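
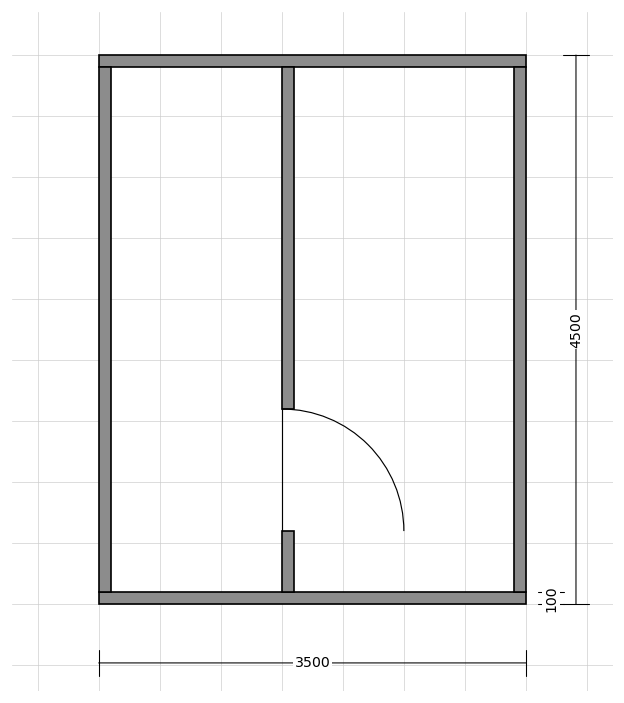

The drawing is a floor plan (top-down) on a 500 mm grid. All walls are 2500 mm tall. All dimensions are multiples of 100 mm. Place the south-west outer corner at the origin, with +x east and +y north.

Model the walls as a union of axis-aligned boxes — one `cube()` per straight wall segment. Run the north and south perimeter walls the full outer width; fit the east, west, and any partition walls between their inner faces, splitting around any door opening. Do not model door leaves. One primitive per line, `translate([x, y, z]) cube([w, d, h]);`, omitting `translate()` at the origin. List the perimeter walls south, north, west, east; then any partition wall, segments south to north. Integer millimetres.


cube([3500, 100, 2500]);
translate([0, 4400, 0]) cube([3500, 100, 2500]);
translate([0, 100, 0]) cube([100, 4300, 2500]);
translate([3400, 100, 0]) cube([100, 4300, 2500]);
translate([1500, 100, 0]) cube([100, 500, 2500]);
translate([1500, 1600, 0]) cube([100, 2800, 2500]);


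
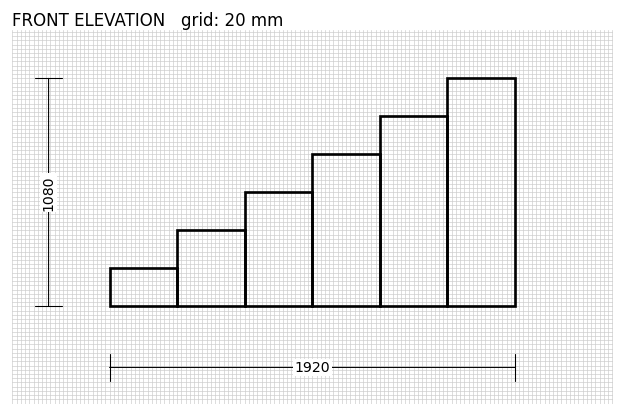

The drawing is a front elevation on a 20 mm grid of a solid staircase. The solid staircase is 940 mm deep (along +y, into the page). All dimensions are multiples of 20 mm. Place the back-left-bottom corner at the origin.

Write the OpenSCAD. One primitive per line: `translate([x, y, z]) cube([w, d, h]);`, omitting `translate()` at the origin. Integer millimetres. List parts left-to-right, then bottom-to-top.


cube([320, 940, 180]);
translate([320, 0, 0]) cube([320, 940, 360]);
translate([640, 0, 0]) cube([320, 940, 540]);
translate([960, 0, 0]) cube([320, 940, 720]);
translate([1280, 0, 0]) cube([320, 940, 900]);
translate([1600, 0, 0]) cube([320, 940, 1080]);


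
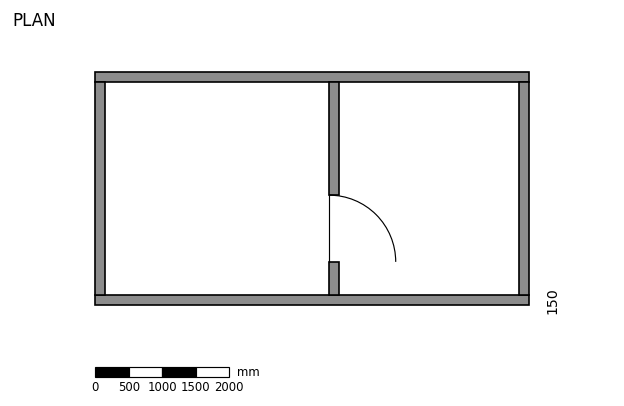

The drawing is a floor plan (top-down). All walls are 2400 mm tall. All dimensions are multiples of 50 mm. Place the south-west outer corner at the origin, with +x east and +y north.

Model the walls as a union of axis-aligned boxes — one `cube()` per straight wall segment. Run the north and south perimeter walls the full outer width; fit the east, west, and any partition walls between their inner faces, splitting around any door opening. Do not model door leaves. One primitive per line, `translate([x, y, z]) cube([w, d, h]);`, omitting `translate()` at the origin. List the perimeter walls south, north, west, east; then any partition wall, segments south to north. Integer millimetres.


cube([6500, 150, 2400]);
translate([0, 3350, 0]) cube([6500, 150, 2400]);
translate([0, 150, 0]) cube([150, 3200, 2400]);
translate([6350, 150, 0]) cube([150, 3200, 2400]);
translate([3500, 150, 0]) cube([150, 500, 2400]);
translate([3500, 1650, 0]) cube([150, 1700, 2400]);


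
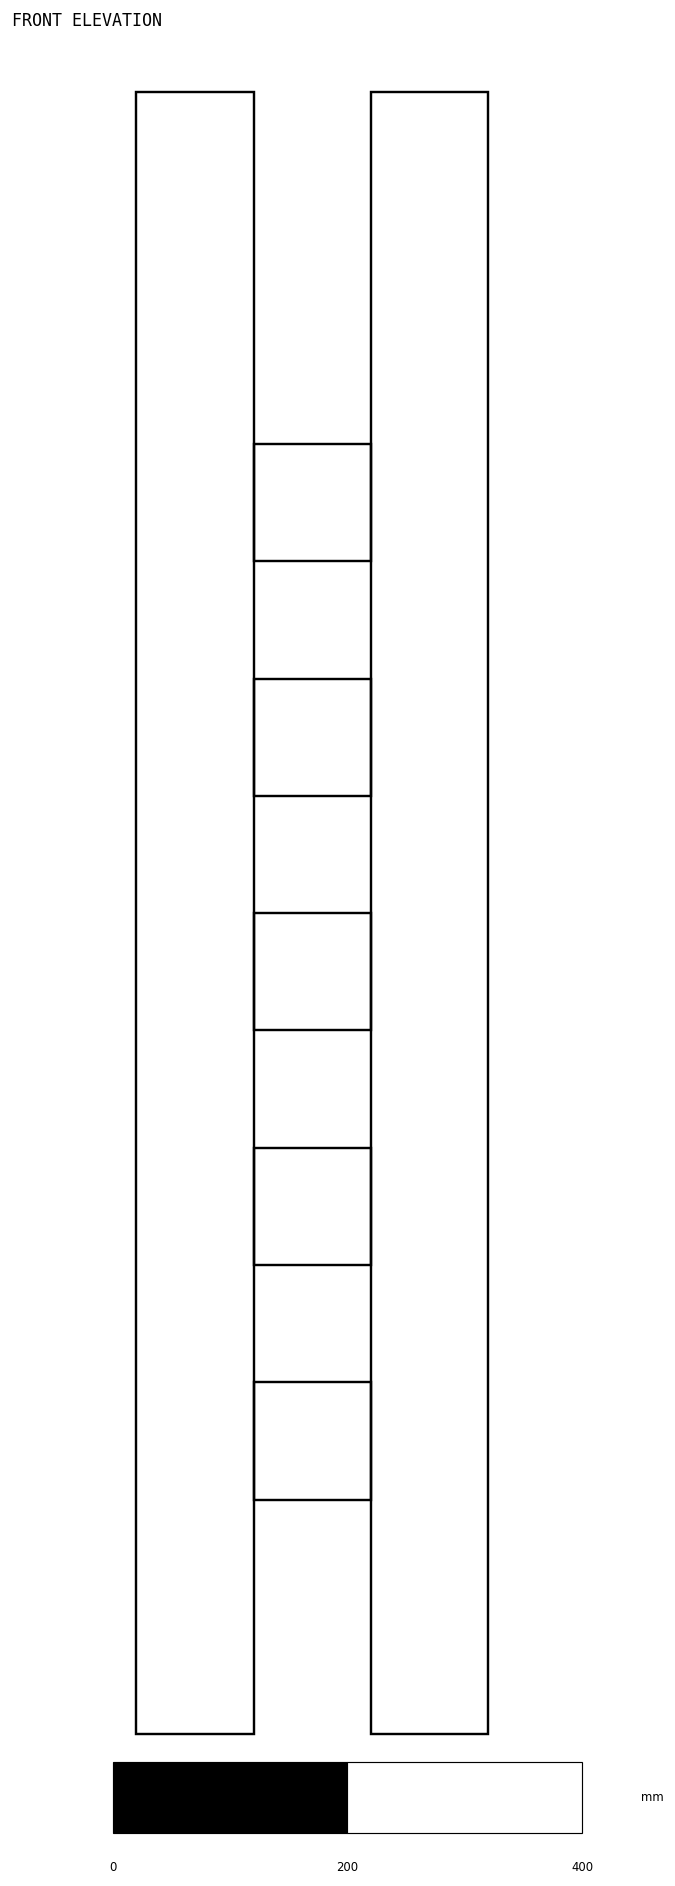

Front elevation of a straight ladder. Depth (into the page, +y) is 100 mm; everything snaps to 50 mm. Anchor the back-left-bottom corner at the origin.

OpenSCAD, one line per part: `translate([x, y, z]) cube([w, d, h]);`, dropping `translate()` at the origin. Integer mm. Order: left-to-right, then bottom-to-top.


cube([100, 100, 1400]);
translate([100, 0, 200]) cube([100, 100, 100]);
translate([100, 0, 400]) cube([100, 100, 100]);
translate([100, 0, 600]) cube([100, 100, 100]);
translate([100, 0, 800]) cube([100, 100, 100]);
translate([100, 0, 1000]) cube([100, 100, 100]);
translate([200, 0, 0]) cube([100, 100, 1400]);


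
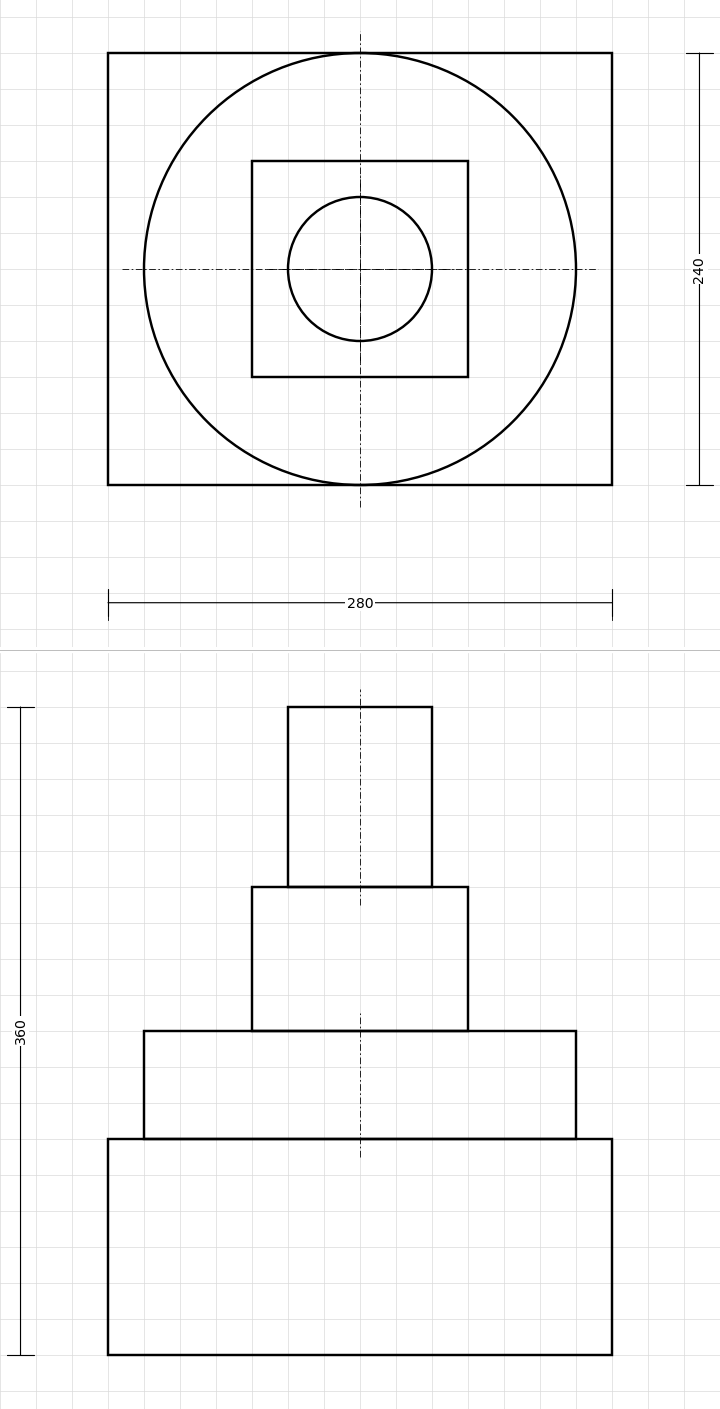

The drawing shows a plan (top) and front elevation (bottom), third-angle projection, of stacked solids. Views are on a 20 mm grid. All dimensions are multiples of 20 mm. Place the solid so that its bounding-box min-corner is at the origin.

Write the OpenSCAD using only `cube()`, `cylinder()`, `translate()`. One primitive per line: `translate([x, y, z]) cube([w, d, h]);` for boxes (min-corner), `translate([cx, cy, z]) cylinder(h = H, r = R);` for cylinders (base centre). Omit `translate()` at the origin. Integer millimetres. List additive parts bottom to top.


cube([280, 240, 120]);
translate([140, 120, 120]) cylinder(h = 60, r = 120);
translate([80, 60, 180]) cube([120, 120, 80]);
translate([140, 120, 260]) cylinder(h = 100, r = 40);


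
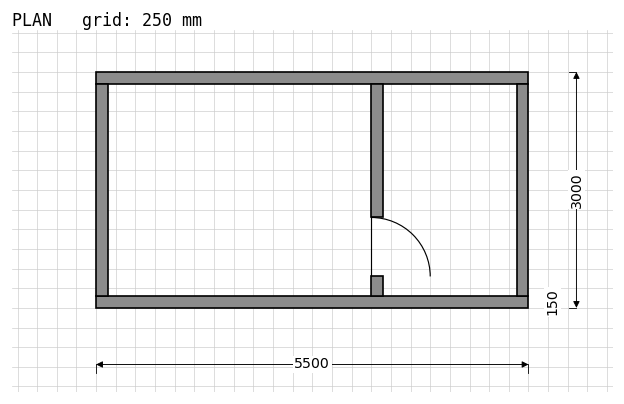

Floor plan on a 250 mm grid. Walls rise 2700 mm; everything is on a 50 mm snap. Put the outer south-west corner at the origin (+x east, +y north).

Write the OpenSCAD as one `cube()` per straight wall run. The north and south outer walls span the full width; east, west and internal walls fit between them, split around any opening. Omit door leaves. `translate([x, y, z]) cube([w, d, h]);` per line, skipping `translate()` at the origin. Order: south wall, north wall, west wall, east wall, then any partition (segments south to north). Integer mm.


cube([5500, 150, 2700]);
translate([0, 2850, 0]) cube([5500, 150, 2700]);
translate([0, 150, 0]) cube([150, 2700, 2700]);
translate([5350, 150, 0]) cube([150, 2700, 2700]);
translate([3500, 150, 0]) cube([150, 250, 2700]);
translate([3500, 1150, 0]) cube([150, 1700, 2700]);


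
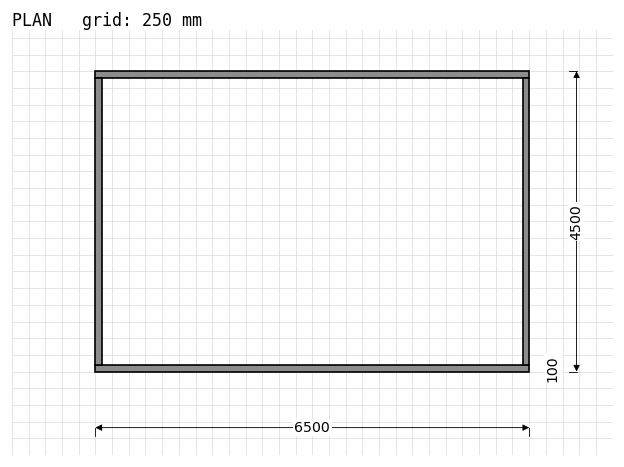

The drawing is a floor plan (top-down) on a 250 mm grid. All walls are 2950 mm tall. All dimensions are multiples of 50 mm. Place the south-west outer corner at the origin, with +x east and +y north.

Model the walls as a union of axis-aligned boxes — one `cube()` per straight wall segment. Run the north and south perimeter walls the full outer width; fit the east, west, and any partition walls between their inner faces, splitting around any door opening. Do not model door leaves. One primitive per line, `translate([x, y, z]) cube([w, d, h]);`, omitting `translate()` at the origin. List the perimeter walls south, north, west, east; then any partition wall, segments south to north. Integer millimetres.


cube([6500, 100, 2950]);
translate([0, 4400, 0]) cube([6500, 100, 2950]);
translate([0, 100, 0]) cube([100, 4300, 2950]);
translate([6400, 100, 0]) cube([100, 4300, 2950]);


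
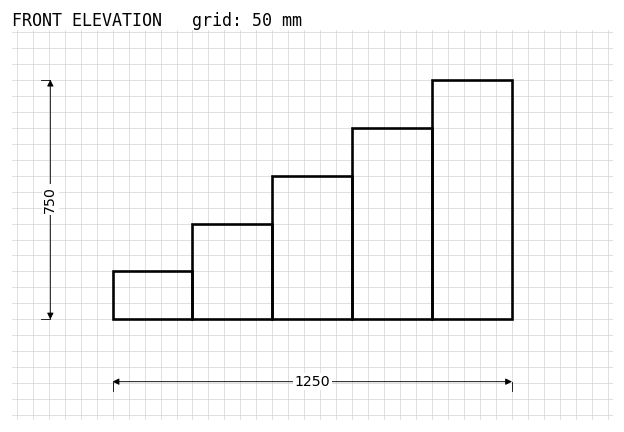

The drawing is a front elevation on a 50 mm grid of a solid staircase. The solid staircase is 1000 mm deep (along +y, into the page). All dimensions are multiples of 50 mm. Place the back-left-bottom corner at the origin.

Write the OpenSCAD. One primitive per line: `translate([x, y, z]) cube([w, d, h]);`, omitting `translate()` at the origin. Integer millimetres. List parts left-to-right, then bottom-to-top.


cube([250, 1000, 150]);
translate([250, 0, 0]) cube([250, 1000, 300]);
translate([500, 0, 0]) cube([250, 1000, 450]);
translate([750, 0, 0]) cube([250, 1000, 600]);
translate([1000, 0, 0]) cube([250, 1000, 750]);


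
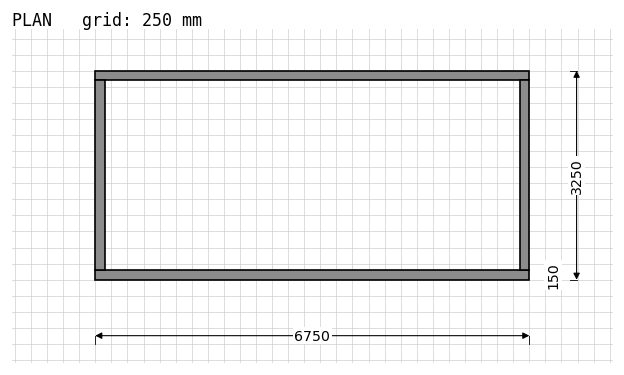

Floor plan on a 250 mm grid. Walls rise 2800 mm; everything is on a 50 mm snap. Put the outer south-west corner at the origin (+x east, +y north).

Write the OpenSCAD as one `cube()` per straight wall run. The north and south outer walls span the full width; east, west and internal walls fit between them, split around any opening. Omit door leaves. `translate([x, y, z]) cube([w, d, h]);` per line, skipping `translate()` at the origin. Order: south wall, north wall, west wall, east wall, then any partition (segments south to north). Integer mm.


cube([6750, 150, 2800]);
translate([0, 3100, 0]) cube([6750, 150, 2800]);
translate([0, 150, 0]) cube([150, 2950, 2800]);
translate([6600, 150, 0]) cube([150, 2950, 2800]);


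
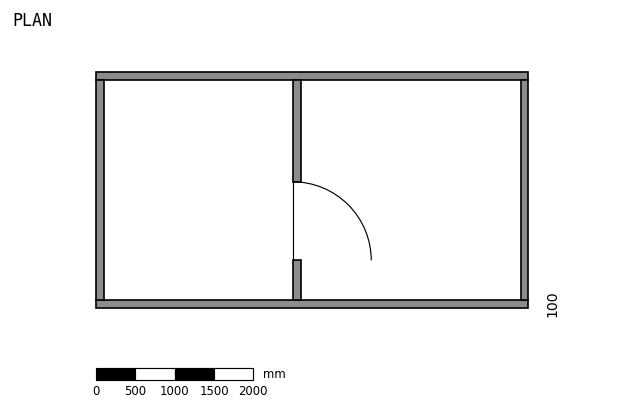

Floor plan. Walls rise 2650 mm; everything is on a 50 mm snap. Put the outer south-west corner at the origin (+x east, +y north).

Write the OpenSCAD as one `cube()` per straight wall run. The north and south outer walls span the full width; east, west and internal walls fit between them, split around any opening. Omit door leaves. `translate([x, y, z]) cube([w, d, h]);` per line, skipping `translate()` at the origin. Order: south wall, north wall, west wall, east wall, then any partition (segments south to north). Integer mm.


cube([5500, 100, 2650]);
translate([0, 2900, 0]) cube([5500, 100, 2650]);
translate([0, 100, 0]) cube([100, 2800, 2650]);
translate([5400, 100, 0]) cube([100, 2800, 2650]);
translate([2500, 100, 0]) cube([100, 500, 2650]);
translate([2500, 1600, 0]) cube([100, 1300, 2650]);


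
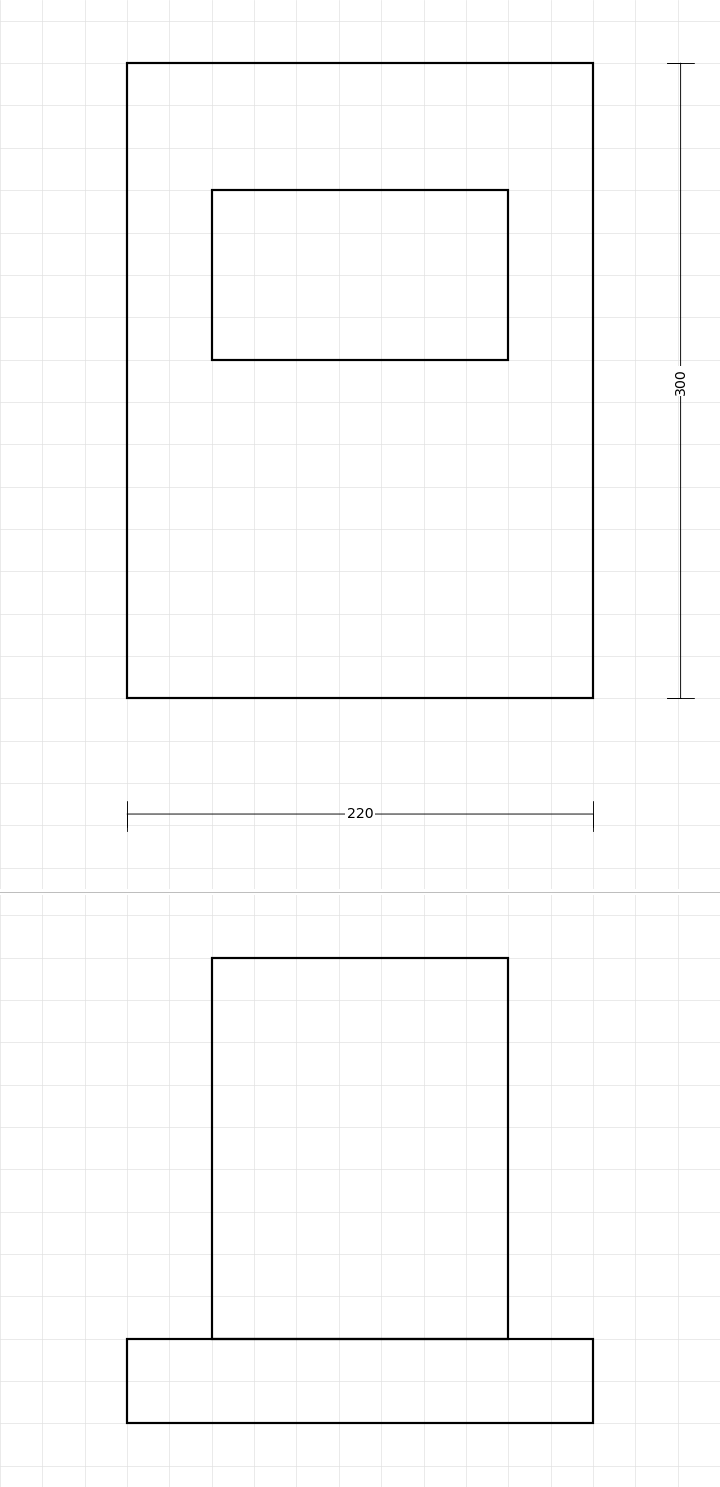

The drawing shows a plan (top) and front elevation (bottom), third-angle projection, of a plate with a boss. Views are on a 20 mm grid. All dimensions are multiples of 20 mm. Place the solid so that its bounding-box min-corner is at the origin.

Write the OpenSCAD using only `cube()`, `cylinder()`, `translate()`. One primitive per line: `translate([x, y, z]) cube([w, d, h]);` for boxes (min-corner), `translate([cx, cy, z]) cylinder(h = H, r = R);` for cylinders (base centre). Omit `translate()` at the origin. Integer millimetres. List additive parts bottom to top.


cube([220, 300, 40]);
translate([40, 160, 40]) cube([140, 80, 180]);


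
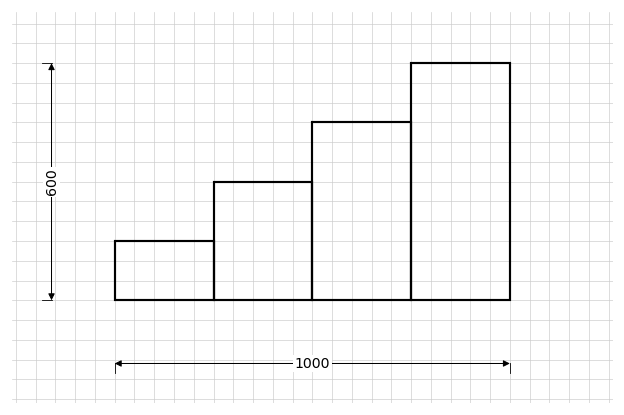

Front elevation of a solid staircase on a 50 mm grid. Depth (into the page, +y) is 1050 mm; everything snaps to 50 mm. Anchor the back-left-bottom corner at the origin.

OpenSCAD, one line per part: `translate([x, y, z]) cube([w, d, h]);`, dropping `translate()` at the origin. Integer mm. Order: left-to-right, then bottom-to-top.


cube([250, 1050, 150]);
translate([250, 0, 0]) cube([250, 1050, 300]);
translate([500, 0, 0]) cube([250, 1050, 450]);
translate([750, 0, 0]) cube([250, 1050, 600]);


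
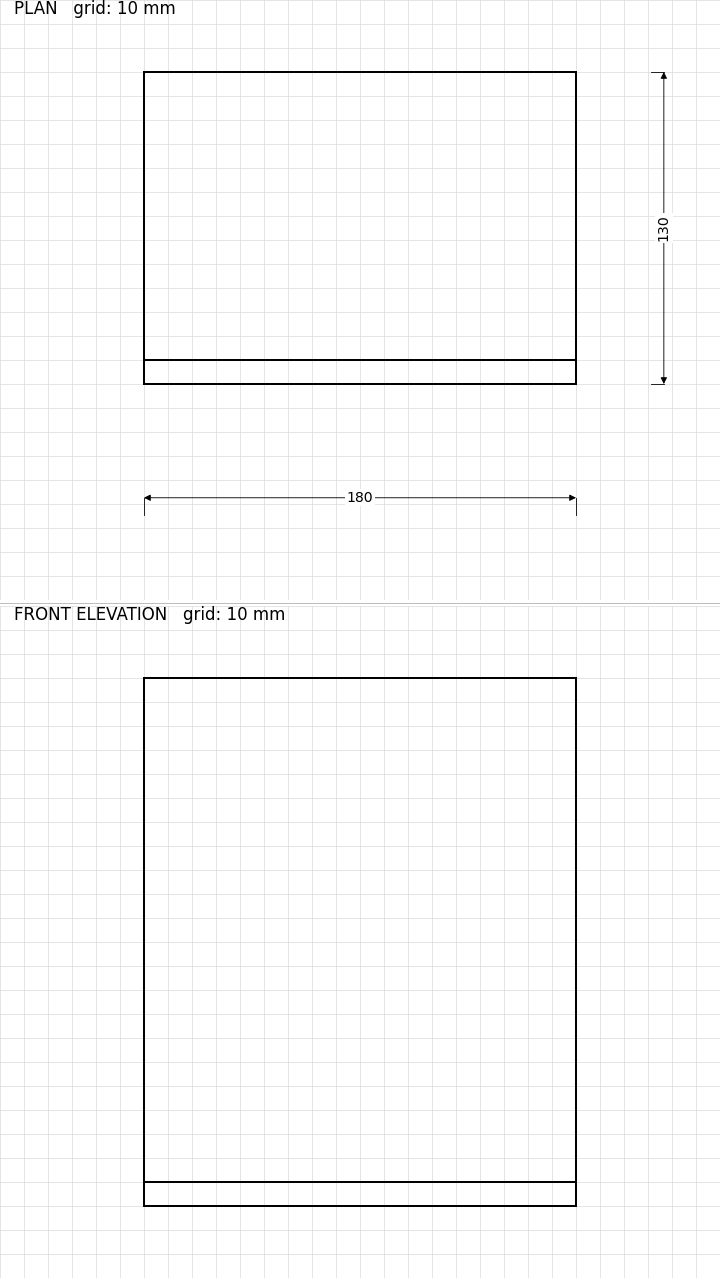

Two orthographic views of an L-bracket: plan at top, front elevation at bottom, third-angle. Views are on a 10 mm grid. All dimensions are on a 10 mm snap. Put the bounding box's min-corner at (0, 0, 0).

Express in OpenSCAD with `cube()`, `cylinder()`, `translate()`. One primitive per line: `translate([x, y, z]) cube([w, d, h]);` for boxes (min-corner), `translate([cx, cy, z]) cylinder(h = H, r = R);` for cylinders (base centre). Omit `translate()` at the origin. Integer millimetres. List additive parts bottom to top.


cube([180, 130, 10]);
translate([0, 0, 10]) cube([180, 10, 210]);


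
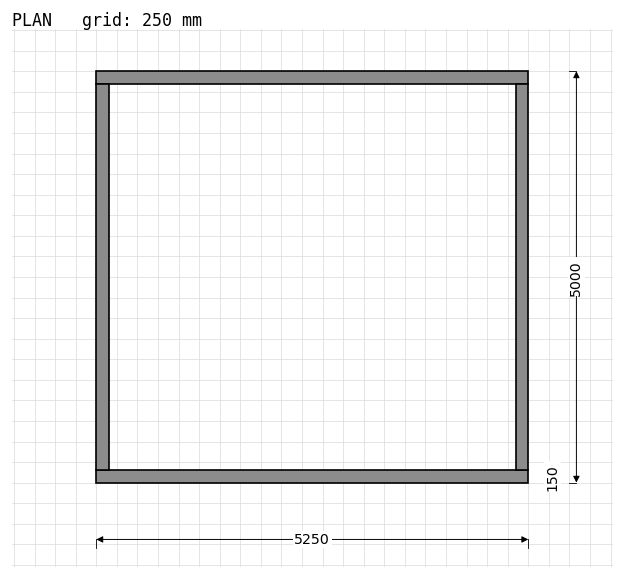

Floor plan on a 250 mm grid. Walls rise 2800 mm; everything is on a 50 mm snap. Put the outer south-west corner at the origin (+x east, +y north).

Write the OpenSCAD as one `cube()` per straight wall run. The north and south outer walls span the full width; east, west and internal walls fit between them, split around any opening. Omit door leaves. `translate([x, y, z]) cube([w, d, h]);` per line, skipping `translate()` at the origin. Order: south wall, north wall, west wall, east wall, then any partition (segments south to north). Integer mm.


cube([5250, 150, 2800]);
translate([0, 4850, 0]) cube([5250, 150, 2800]);
translate([0, 150, 0]) cube([150, 4700, 2800]);
translate([5100, 150, 0]) cube([150, 4700, 2800]);


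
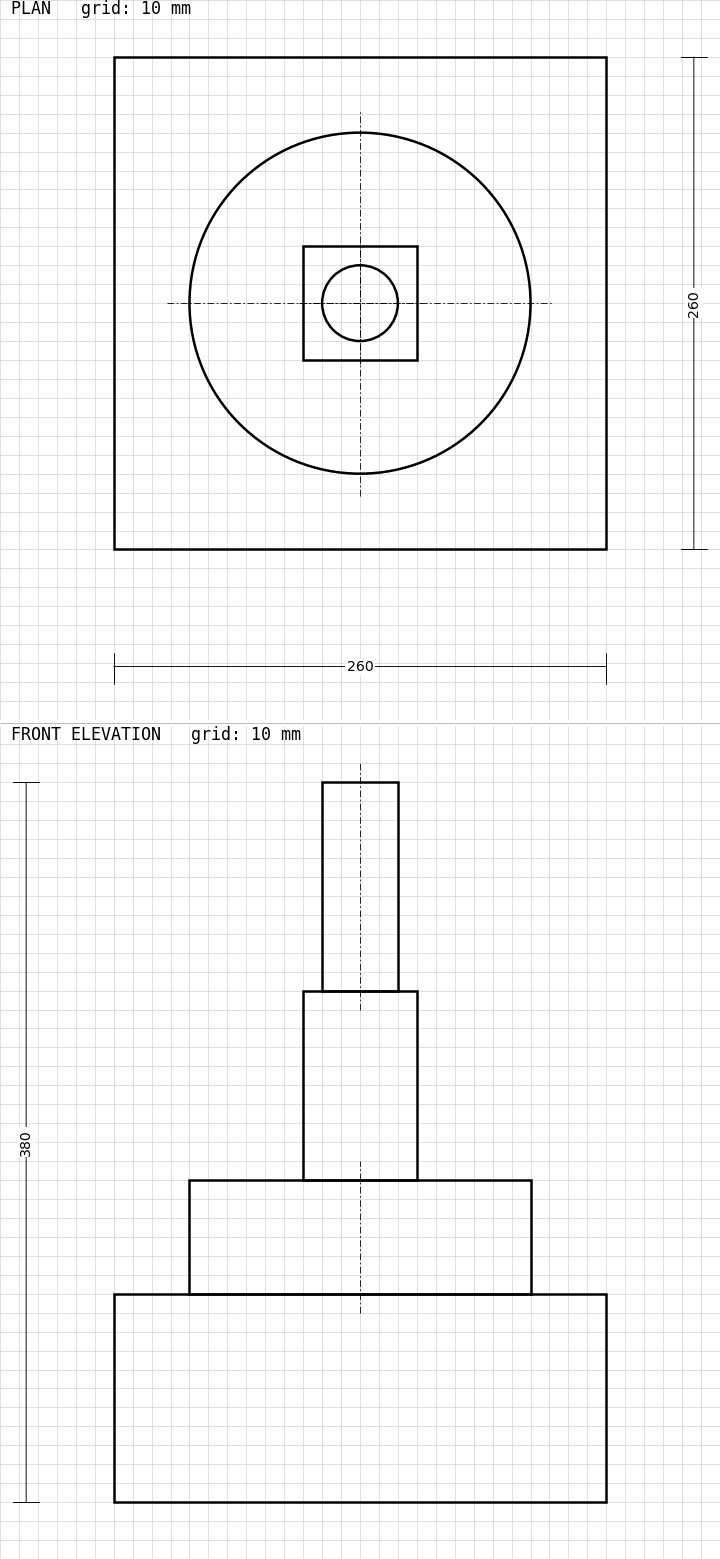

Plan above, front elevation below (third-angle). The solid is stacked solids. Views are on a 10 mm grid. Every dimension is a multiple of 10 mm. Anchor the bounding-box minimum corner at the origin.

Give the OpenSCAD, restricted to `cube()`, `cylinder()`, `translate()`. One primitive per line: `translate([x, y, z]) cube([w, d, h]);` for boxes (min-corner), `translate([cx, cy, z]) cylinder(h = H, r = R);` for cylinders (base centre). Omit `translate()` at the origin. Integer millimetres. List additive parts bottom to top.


cube([260, 260, 110]);
translate([130, 130, 110]) cylinder(h = 60, r = 90);
translate([100, 100, 170]) cube([60, 60, 100]);
translate([130, 130, 270]) cylinder(h = 110, r = 20);


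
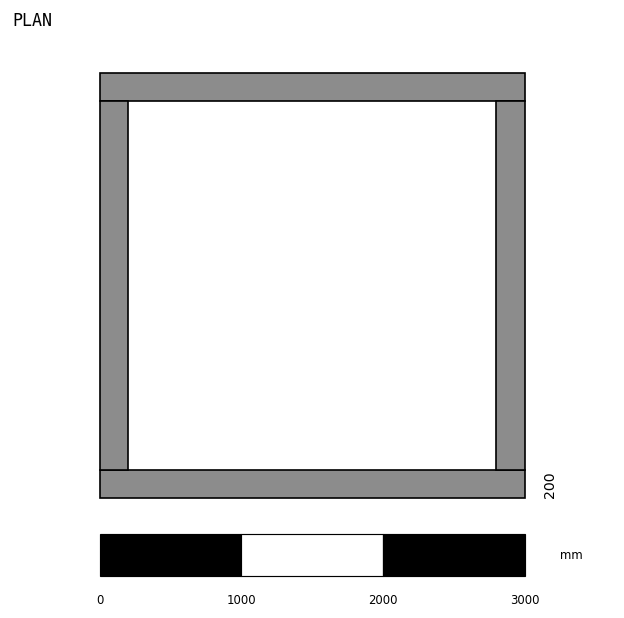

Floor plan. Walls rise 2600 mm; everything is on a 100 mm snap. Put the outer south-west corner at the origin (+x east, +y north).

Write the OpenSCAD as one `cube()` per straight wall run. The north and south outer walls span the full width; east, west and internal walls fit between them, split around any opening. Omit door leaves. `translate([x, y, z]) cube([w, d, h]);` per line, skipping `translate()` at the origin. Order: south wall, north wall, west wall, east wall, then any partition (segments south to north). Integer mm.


cube([3000, 200, 2600]);
translate([0, 2800, 0]) cube([3000, 200, 2600]);
translate([0, 200, 0]) cube([200, 2600, 2600]);
translate([2800, 200, 0]) cube([200, 2600, 2600]);


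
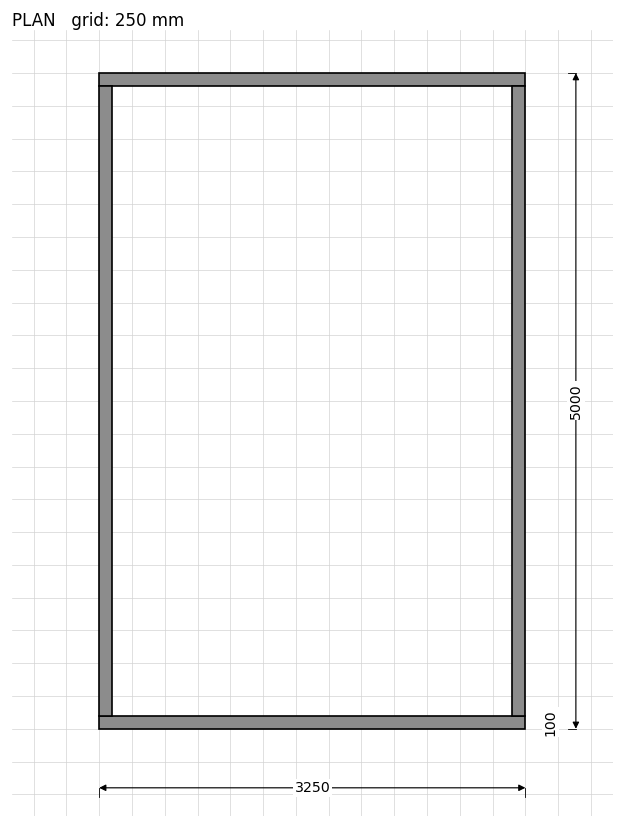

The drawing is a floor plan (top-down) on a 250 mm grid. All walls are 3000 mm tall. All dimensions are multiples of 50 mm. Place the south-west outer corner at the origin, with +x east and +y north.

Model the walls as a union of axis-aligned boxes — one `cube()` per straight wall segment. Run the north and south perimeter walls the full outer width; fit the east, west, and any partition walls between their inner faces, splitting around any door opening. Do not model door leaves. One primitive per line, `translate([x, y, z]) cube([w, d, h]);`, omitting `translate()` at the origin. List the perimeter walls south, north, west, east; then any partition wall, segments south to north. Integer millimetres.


cube([3250, 100, 3000]);
translate([0, 4900, 0]) cube([3250, 100, 3000]);
translate([0, 100, 0]) cube([100, 4800, 3000]);
translate([3150, 100, 0]) cube([100, 4800, 3000]);


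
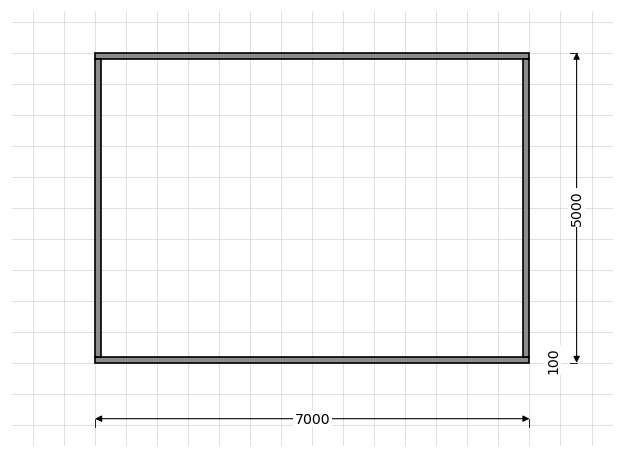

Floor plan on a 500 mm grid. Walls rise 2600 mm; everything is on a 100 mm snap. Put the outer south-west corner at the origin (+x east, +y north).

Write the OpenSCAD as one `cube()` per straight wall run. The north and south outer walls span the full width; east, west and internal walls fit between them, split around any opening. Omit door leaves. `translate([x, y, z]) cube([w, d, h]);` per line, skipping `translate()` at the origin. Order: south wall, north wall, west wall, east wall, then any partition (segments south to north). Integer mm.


cube([7000, 100, 2600]);
translate([0, 4900, 0]) cube([7000, 100, 2600]);
translate([0, 100, 0]) cube([100, 4800, 2600]);
translate([6900, 100, 0]) cube([100, 4800, 2600]);


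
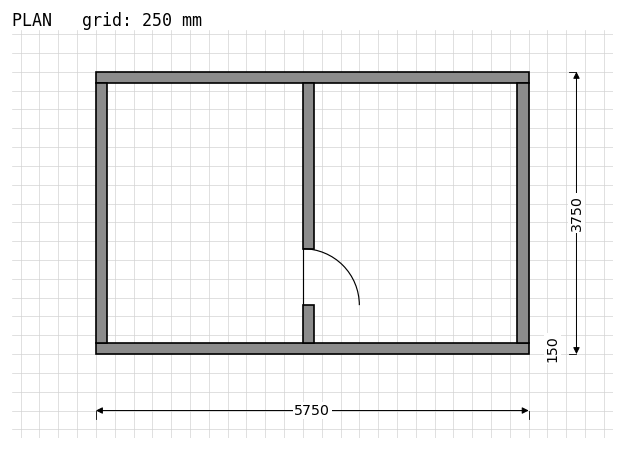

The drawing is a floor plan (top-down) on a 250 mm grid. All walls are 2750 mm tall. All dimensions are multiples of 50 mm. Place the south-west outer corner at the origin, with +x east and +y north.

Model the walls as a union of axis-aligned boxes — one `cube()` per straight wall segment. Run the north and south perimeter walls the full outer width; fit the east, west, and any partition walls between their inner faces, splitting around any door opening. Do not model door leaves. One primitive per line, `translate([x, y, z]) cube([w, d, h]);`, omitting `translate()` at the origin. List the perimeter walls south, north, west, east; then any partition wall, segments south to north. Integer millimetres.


cube([5750, 150, 2750]);
translate([0, 3600, 0]) cube([5750, 150, 2750]);
translate([0, 150, 0]) cube([150, 3450, 2750]);
translate([5600, 150, 0]) cube([150, 3450, 2750]);
translate([2750, 150, 0]) cube([150, 500, 2750]);
translate([2750, 1400, 0]) cube([150, 2200, 2750]);


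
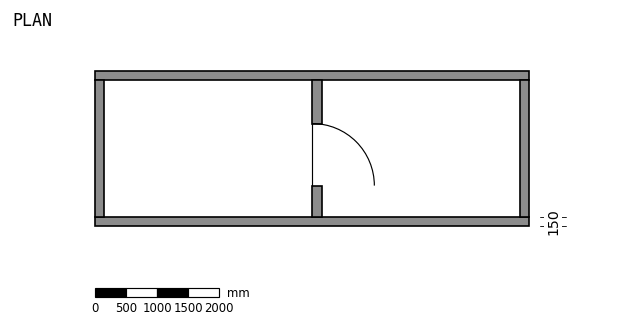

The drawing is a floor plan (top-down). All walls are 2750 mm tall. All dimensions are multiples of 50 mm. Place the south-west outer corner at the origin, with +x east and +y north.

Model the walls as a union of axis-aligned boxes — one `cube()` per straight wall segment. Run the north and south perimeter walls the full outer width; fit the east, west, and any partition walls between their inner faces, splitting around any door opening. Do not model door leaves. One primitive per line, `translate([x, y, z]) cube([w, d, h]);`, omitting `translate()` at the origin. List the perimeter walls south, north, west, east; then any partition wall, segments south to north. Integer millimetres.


cube([7000, 150, 2750]);
translate([0, 2350, 0]) cube([7000, 150, 2750]);
translate([0, 150, 0]) cube([150, 2200, 2750]);
translate([6850, 150, 0]) cube([150, 2200, 2750]);
translate([3500, 150, 0]) cube([150, 500, 2750]);
translate([3500, 1650, 0]) cube([150, 700, 2750]);


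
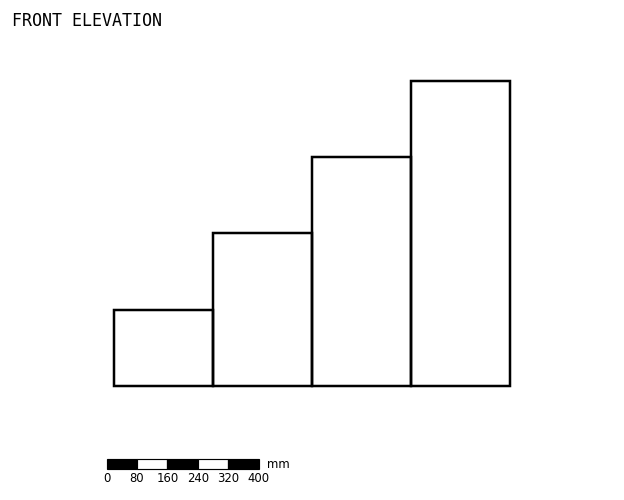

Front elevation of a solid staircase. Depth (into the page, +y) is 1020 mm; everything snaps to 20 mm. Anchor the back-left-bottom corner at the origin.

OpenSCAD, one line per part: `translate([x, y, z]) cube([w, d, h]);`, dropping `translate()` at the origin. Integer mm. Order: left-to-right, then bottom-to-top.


cube([260, 1020, 200]);
translate([260, 0, 0]) cube([260, 1020, 400]);
translate([520, 0, 0]) cube([260, 1020, 600]);
translate([780, 0, 0]) cube([260, 1020, 800]);


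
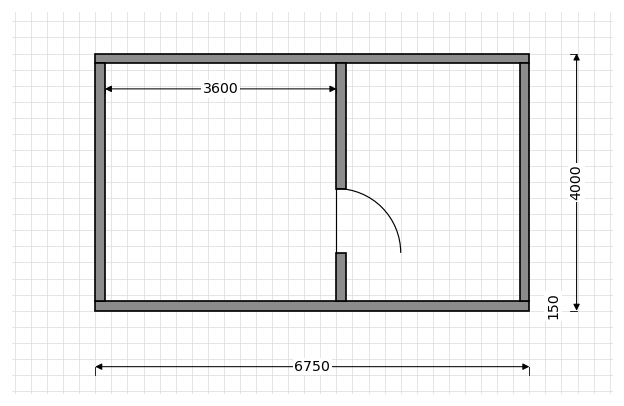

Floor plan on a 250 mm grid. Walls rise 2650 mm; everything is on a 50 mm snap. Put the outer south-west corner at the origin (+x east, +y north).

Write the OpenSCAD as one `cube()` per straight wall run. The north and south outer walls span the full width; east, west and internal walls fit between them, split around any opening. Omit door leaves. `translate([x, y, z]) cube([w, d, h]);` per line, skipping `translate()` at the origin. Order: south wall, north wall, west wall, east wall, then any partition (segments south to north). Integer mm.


cube([6750, 150, 2650]);
translate([0, 3850, 0]) cube([6750, 150, 2650]);
translate([0, 150, 0]) cube([150, 3700, 2650]);
translate([6600, 150, 0]) cube([150, 3700, 2650]);
translate([3750, 150, 0]) cube([150, 750, 2650]);
translate([3750, 1900, 0]) cube([150, 1950, 2650]);


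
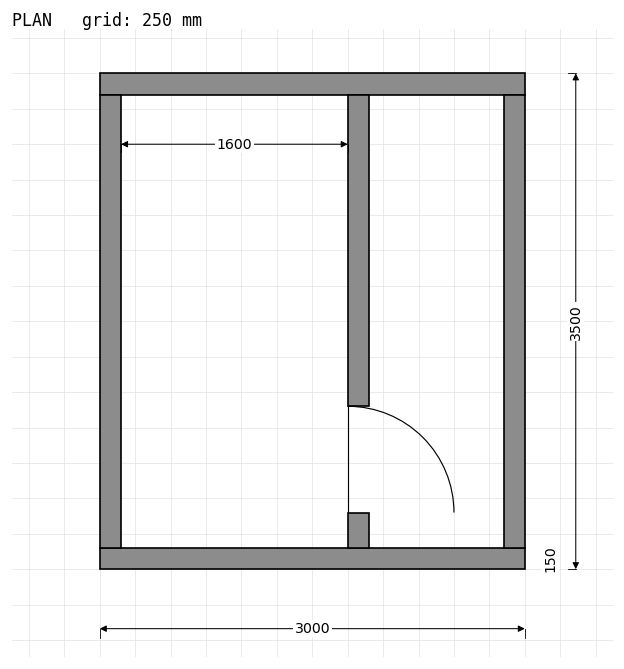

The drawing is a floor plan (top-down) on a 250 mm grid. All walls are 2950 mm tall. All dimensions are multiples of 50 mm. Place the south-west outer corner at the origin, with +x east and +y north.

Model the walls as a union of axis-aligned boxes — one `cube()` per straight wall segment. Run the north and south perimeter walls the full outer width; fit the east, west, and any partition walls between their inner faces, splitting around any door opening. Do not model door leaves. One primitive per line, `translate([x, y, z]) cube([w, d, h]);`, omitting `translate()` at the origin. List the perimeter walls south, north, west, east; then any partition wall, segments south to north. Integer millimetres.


cube([3000, 150, 2950]);
translate([0, 3350, 0]) cube([3000, 150, 2950]);
translate([0, 150, 0]) cube([150, 3200, 2950]);
translate([2850, 150, 0]) cube([150, 3200, 2950]);
translate([1750, 150, 0]) cube([150, 250, 2950]);
translate([1750, 1150, 0]) cube([150, 2200, 2950]);


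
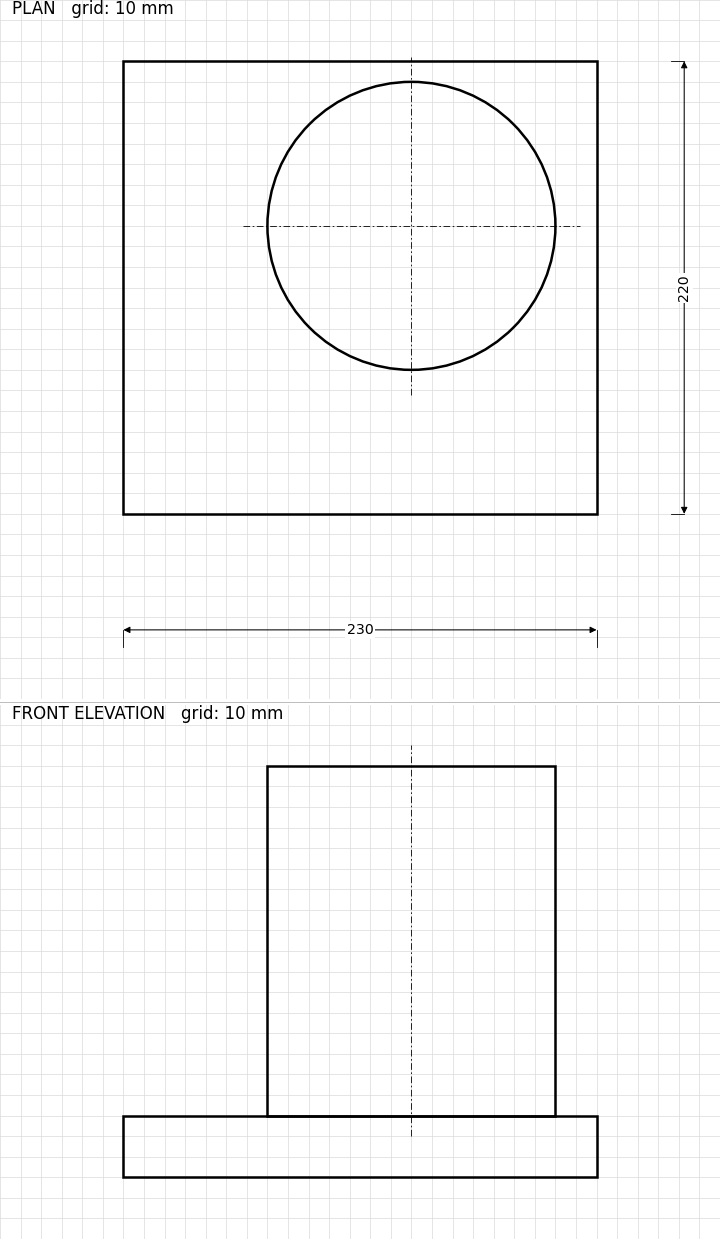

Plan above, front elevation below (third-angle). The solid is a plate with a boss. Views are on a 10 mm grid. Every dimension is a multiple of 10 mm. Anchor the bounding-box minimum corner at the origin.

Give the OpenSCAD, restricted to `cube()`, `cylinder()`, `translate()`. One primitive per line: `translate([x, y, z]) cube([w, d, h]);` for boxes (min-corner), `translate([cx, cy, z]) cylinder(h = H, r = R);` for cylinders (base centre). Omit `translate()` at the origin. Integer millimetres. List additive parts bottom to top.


cube([230, 220, 30]);
translate([140, 140, 30]) cylinder(h = 170, r = 70);


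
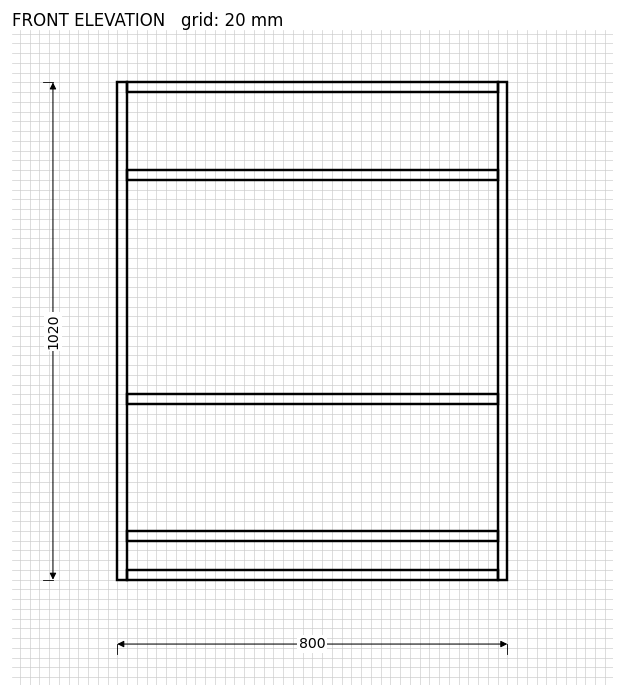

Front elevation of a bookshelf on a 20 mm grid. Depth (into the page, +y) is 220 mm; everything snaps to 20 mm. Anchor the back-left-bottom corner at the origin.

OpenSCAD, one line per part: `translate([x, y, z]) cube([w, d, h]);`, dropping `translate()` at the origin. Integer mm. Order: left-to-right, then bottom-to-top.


cube([20, 220, 1020]);
translate([20, 0, 0]) cube([760, 220, 20]);
translate([20, 0, 80]) cube([760, 220, 20]);
translate([20, 0, 360]) cube([760, 220, 20]);
translate([20, 0, 820]) cube([760, 220, 20]);
translate([20, 0, 1000]) cube([760, 220, 20]);
translate([780, 0, 0]) cube([20, 220, 1020]);


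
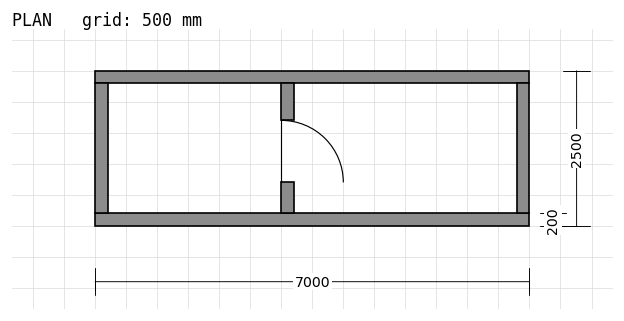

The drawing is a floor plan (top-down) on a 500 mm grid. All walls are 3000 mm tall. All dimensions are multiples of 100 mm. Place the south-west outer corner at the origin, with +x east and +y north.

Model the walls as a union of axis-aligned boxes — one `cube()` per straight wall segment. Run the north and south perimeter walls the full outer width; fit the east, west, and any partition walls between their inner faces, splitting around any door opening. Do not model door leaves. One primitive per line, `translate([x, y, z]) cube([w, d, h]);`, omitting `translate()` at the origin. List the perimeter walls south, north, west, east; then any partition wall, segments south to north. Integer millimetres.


cube([7000, 200, 3000]);
translate([0, 2300, 0]) cube([7000, 200, 3000]);
translate([0, 200, 0]) cube([200, 2100, 3000]);
translate([6800, 200, 0]) cube([200, 2100, 3000]);
translate([3000, 200, 0]) cube([200, 500, 3000]);
translate([3000, 1700, 0]) cube([200, 600, 3000]);


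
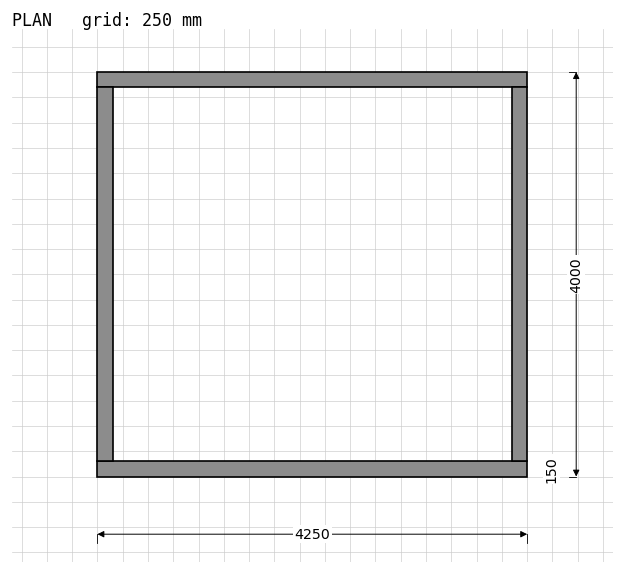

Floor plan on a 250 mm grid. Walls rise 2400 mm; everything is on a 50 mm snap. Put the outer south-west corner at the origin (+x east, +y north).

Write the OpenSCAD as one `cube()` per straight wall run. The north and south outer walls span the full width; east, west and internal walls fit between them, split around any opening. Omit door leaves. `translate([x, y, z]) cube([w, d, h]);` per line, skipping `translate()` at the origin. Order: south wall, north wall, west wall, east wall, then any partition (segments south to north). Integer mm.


cube([4250, 150, 2400]);
translate([0, 3850, 0]) cube([4250, 150, 2400]);
translate([0, 150, 0]) cube([150, 3700, 2400]);
translate([4100, 150, 0]) cube([150, 3700, 2400]);


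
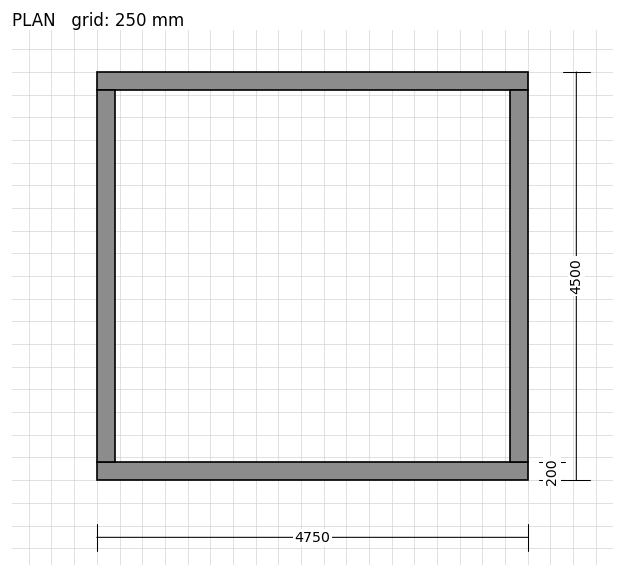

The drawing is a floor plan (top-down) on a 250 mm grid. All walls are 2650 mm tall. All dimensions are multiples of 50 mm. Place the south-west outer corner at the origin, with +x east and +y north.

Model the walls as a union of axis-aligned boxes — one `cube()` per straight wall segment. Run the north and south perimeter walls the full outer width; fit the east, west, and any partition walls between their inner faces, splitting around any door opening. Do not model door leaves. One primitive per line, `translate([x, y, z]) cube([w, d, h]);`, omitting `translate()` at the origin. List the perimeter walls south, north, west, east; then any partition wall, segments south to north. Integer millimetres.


cube([4750, 200, 2650]);
translate([0, 4300, 0]) cube([4750, 200, 2650]);
translate([0, 200, 0]) cube([200, 4100, 2650]);
translate([4550, 200, 0]) cube([200, 4100, 2650]);


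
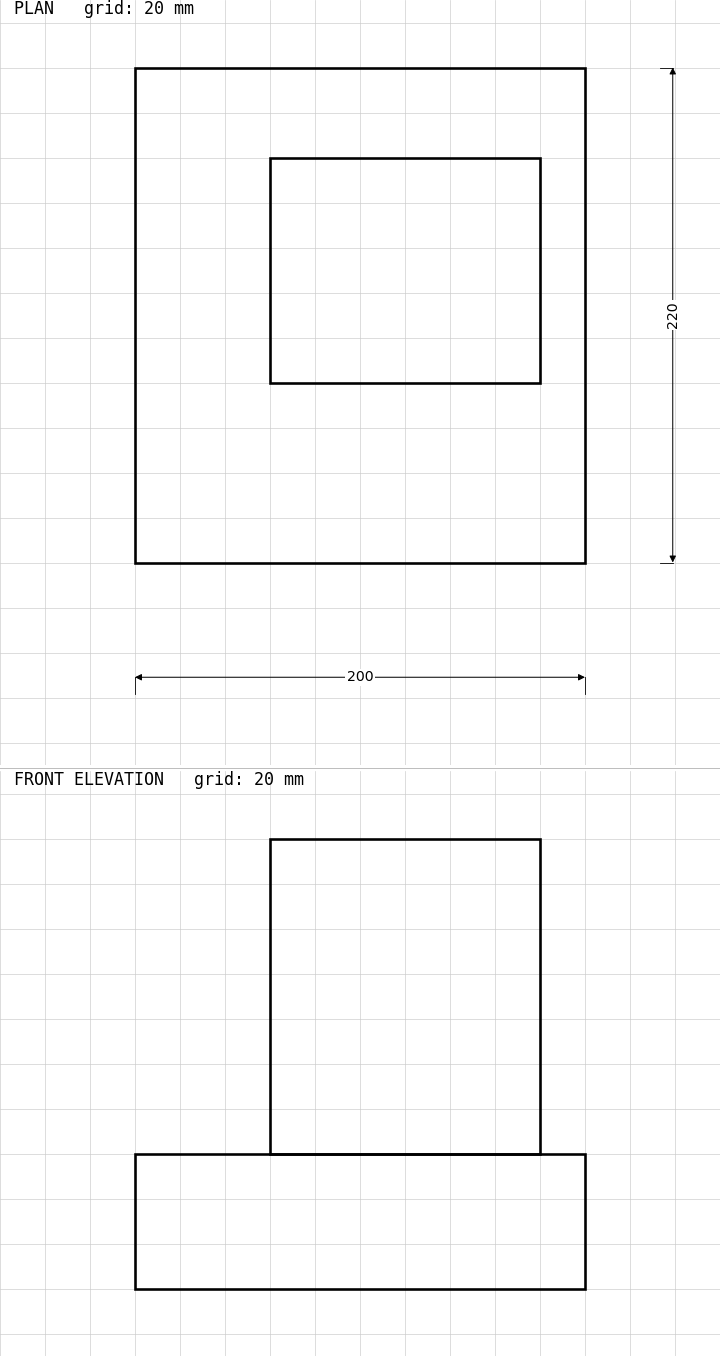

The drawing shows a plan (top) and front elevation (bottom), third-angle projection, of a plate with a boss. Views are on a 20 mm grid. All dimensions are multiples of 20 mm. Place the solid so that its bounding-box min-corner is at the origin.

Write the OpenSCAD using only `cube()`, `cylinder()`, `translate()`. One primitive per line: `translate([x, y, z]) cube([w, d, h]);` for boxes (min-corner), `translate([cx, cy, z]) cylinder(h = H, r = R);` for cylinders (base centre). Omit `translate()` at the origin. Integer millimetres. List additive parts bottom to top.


cube([200, 220, 60]);
translate([60, 80, 60]) cube([120, 100, 140]);


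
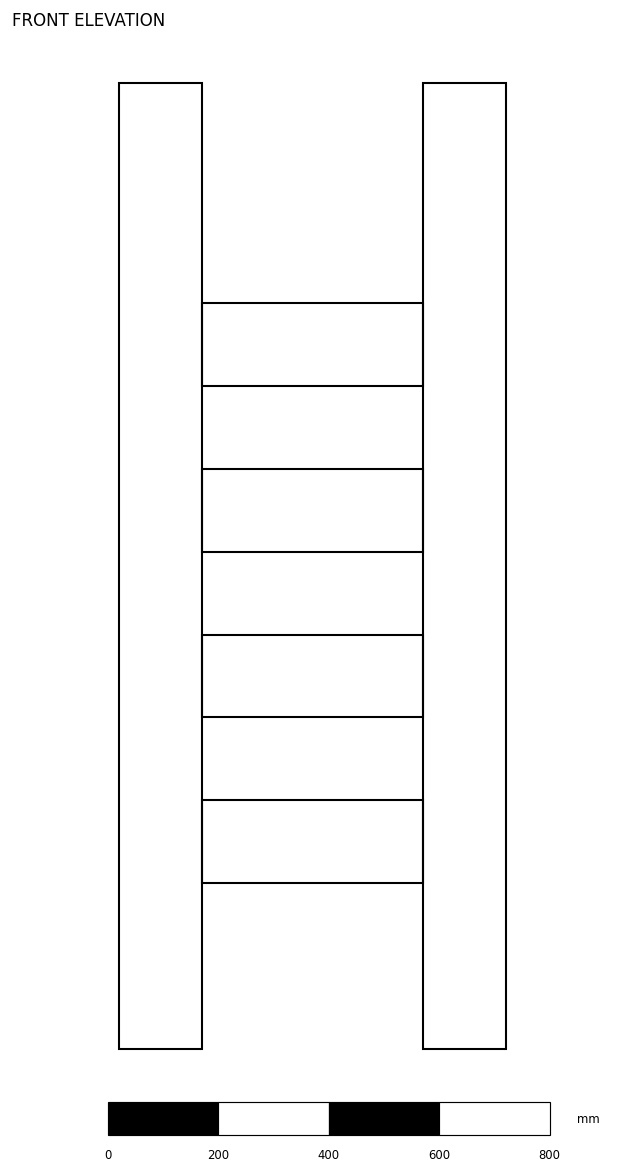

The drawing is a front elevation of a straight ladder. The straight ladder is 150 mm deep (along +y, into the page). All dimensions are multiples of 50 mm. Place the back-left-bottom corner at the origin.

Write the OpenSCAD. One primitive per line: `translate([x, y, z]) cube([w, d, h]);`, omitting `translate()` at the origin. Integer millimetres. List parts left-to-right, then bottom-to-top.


cube([150, 150, 1750]);
translate([150, 0, 300]) cube([400, 150, 150]);
translate([150, 0, 600]) cube([400, 150, 150]);
translate([150, 0, 900]) cube([400, 150, 150]);
translate([150, 0, 1200]) cube([400, 150, 150]);
translate([550, 0, 0]) cube([150, 150, 1750]);


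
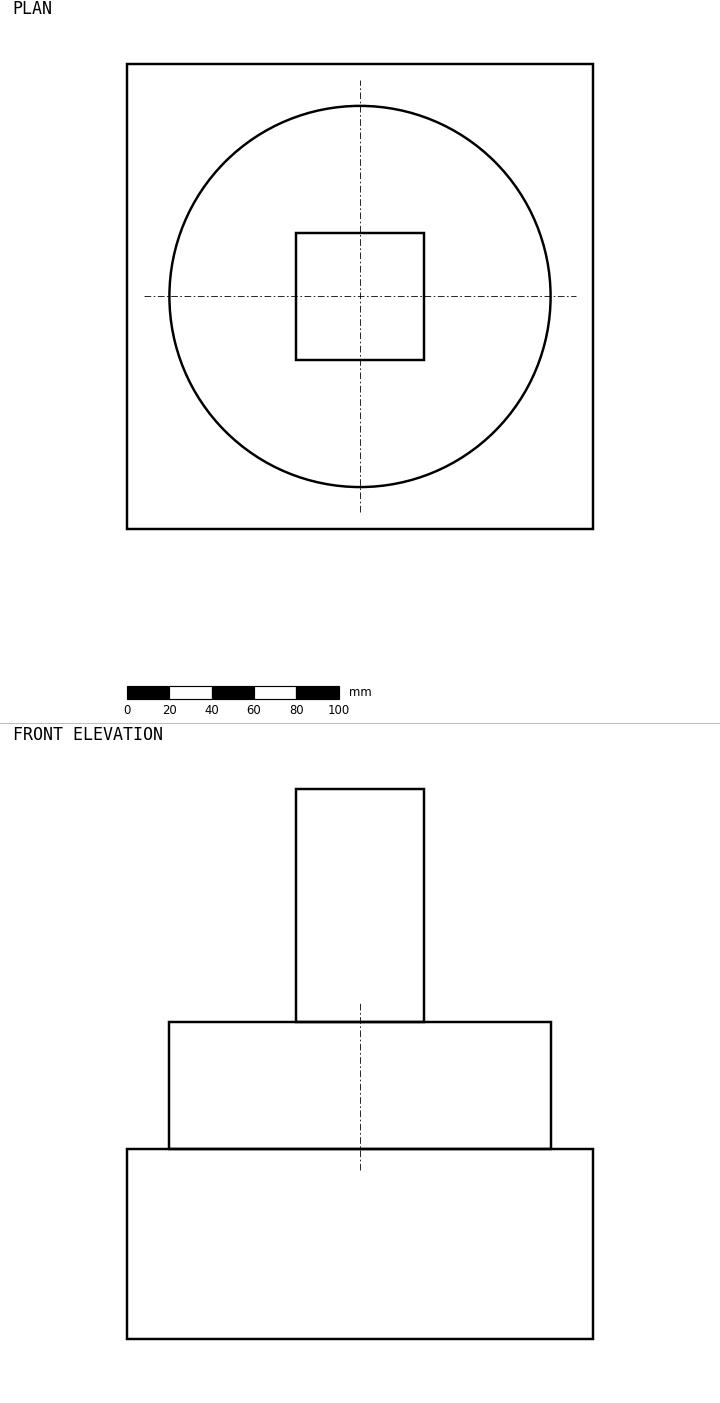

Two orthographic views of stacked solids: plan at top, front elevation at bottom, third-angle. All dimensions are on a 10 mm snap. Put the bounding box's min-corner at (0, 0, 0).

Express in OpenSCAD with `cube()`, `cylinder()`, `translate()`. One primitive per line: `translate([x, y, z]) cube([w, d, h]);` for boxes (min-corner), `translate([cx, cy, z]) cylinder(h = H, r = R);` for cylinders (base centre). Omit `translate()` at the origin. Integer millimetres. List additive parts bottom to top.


cube([220, 220, 90]);
translate([110, 110, 90]) cylinder(h = 60, r = 90);
translate([80, 80, 150]) cube([60, 60, 110]);


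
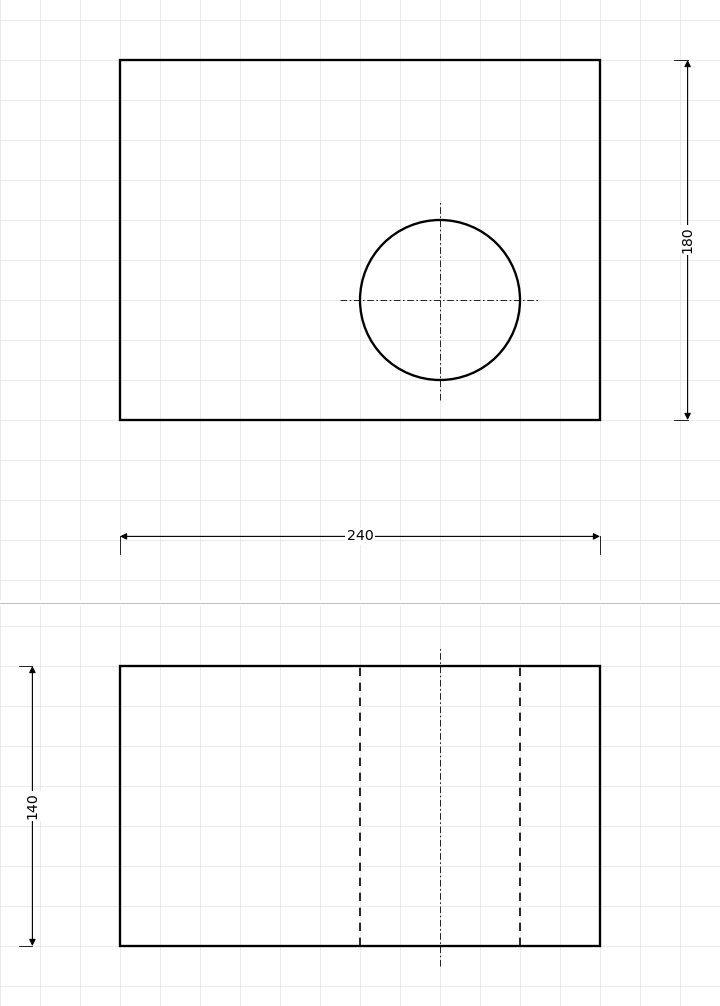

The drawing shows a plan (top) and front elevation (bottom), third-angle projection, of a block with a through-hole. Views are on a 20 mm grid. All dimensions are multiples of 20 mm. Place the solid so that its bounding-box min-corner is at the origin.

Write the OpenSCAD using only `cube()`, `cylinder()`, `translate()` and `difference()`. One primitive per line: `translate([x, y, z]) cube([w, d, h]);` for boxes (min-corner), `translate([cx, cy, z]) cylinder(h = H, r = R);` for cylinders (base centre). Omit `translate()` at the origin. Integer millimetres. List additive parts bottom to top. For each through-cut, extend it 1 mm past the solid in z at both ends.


difference() {
  cube([240, 180, 140]);
  translate([160, 60, -1]) cylinder(h = 142, r = 40);
}


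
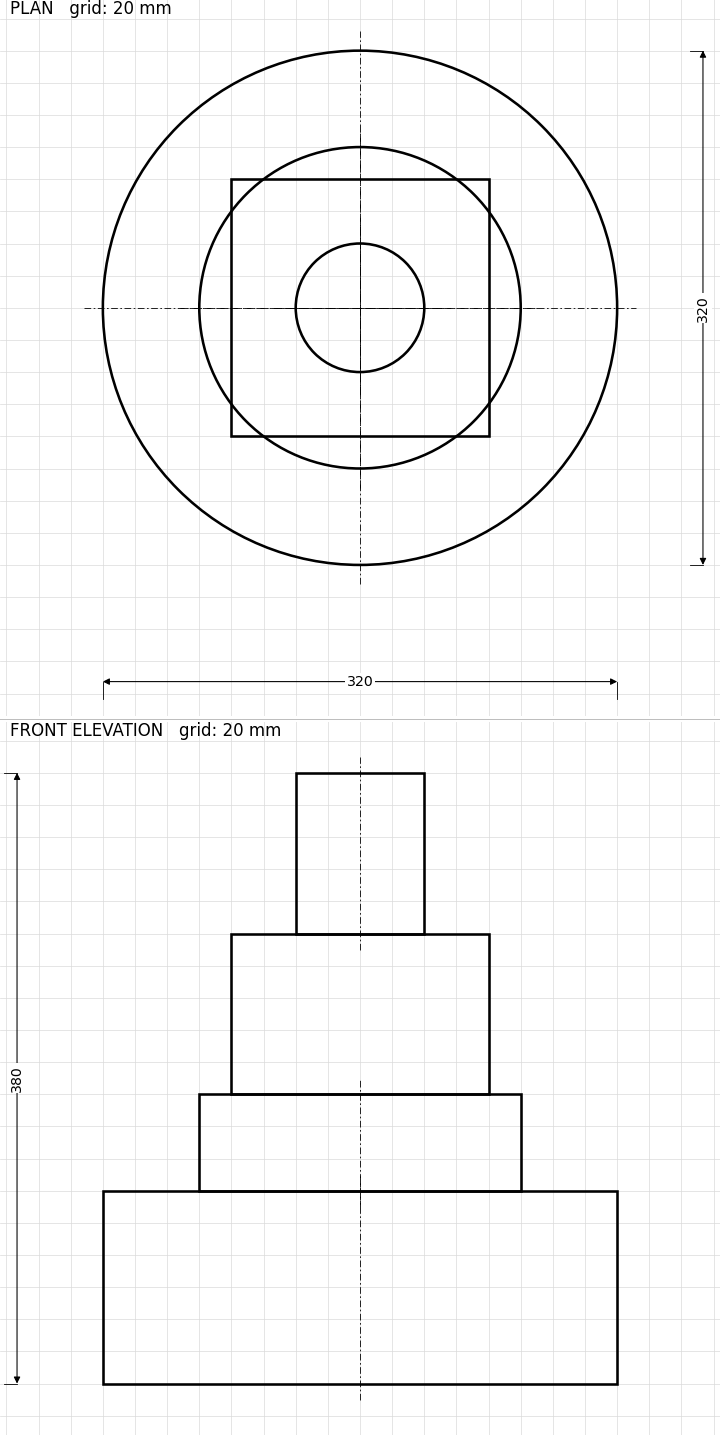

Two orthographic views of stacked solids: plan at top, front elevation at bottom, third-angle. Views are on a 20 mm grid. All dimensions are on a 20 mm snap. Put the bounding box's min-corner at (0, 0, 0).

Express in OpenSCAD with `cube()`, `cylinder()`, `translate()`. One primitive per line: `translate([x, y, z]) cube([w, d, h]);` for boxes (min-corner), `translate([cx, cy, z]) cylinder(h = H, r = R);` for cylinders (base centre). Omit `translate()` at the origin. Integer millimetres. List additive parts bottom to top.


translate([160, 160, 0]) cylinder(h = 120, r = 160);
translate([160, 160, 120]) cylinder(h = 60, r = 100);
translate([80, 80, 180]) cube([160, 160, 100]);
translate([160, 160, 280]) cylinder(h = 100, r = 40);


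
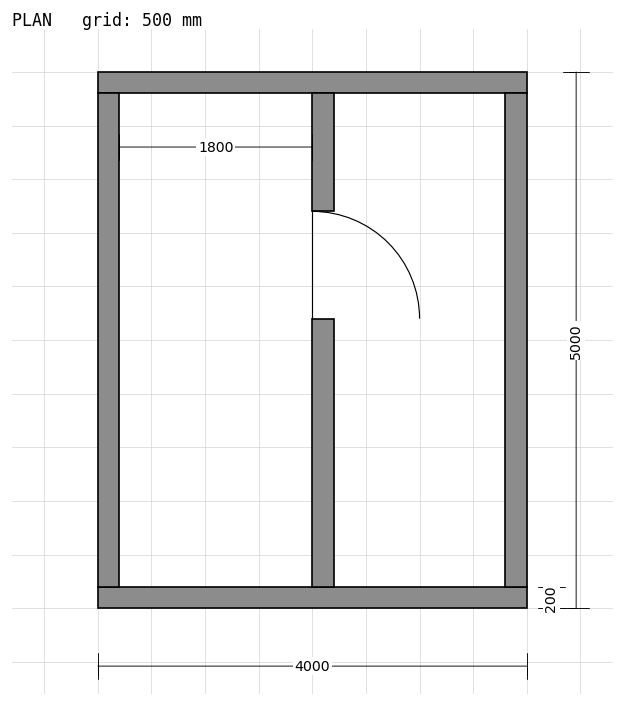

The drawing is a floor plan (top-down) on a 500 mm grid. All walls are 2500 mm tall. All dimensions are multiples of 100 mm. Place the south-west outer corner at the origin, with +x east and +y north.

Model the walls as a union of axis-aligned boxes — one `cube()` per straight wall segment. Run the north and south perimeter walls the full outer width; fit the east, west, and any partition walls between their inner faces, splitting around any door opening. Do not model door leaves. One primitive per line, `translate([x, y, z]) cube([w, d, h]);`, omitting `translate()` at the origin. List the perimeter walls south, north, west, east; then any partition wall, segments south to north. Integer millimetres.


cube([4000, 200, 2500]);
translate([0, 4800, 0]) cube([4000, 200, 2500]);
translate([0, 200, 0]) cube([200, 4600, 2500]);
translate([3800, 200, 0]) cube([200, 4600, 2500]);
translate([2000, 200, 0]) cube([200, 2500, 2500]);
translate([2000, 3700, 0]) cube([200, 1100, 2500]);


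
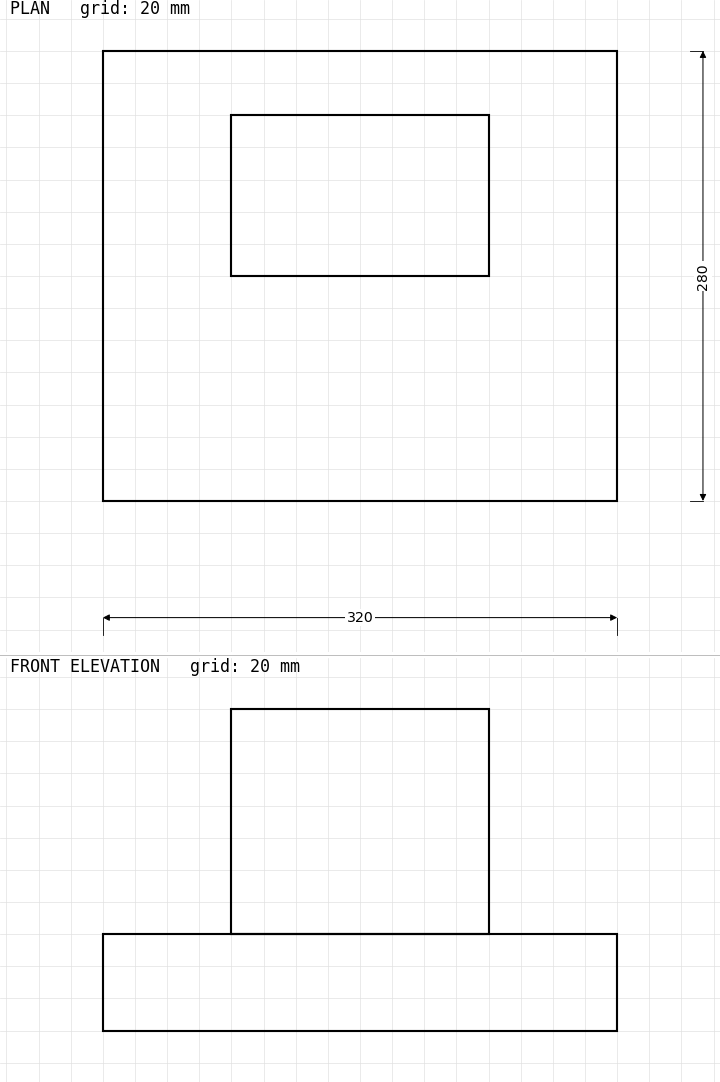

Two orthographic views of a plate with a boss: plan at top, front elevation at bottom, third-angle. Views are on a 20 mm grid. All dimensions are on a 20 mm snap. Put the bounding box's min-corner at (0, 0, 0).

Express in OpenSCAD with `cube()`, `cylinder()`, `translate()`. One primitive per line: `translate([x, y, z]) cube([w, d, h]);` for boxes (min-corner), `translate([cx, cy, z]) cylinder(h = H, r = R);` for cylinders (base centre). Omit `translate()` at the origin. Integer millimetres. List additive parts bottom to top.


cube([320, 280, 60]);
translate([80, 140, 60]) cube([160, 100, 140]);


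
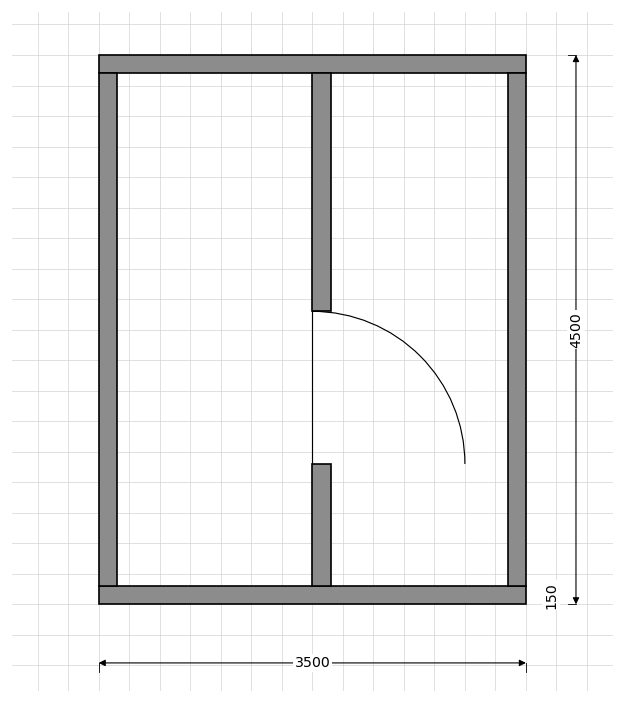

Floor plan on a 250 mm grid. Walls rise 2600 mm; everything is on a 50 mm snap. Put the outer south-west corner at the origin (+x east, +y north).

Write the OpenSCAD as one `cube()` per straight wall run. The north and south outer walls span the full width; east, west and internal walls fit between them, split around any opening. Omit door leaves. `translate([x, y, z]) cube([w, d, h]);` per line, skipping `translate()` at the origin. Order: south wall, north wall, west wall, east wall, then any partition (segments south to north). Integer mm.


cube([3500, 150, 2600]);
translate([0, 4350, 0]) cube([3500, 150, 2600]);
translate([0, 150, 0]) cube([150, 4200, 2600]);
translate([3350, 150, 0]) cube([150, 4200, 2600]);
translate([1750, 150, 0]) cube([150, 1000, 2600]);
translate([1750, 2400, 0]) cube([150, 1950, 2600]);


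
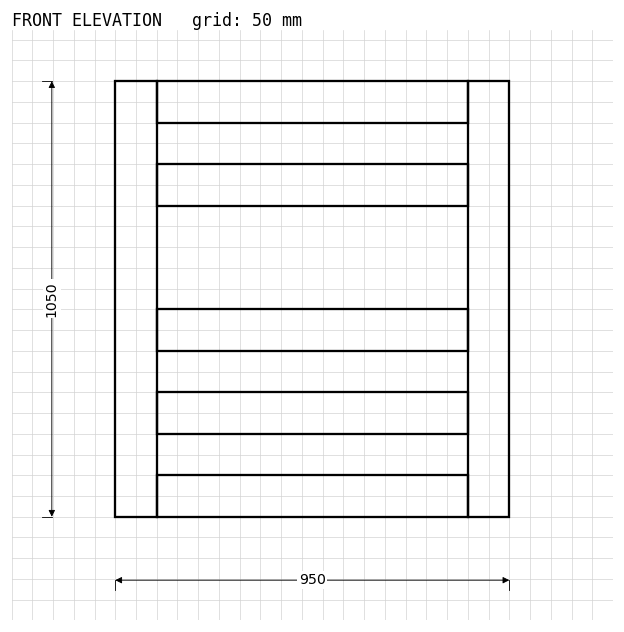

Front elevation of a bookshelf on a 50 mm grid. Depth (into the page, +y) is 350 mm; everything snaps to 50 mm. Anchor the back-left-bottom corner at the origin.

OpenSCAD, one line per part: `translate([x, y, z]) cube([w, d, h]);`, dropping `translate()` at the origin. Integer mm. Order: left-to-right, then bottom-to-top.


cube([100, 350, 1050]);
translate([100, 0, 0]) cube([750, 350, 100]);
translate([100, 0, 200]) cube([750, 350, 100]);
translate([100, 0, 400]) cube([750, 350, 100]);
translate([100, 0, 750]) cube([750, 350, 100]);
translate([100, 0, 950]) cube([750, 350, 100]);
translate([850, 0, 0]) cube([100, 350, 1050]);


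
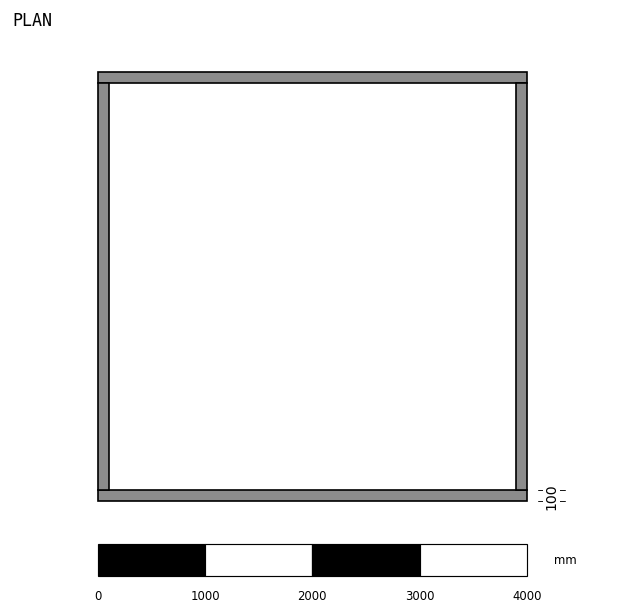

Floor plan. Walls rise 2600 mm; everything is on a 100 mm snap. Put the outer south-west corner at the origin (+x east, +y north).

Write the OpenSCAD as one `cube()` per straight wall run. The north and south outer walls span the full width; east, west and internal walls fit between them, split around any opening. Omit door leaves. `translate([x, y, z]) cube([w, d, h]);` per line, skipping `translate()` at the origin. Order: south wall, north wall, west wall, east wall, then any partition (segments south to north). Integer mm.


cube([4000, 100, 2600]);
translate([0, 3900, 0]) cube([4000, 100, 2600]);
translate([0, 100, 0]) cube([100, 3800, 2600]);
translate([3900, 100, 0]) cube([100, 3800, 2600]);


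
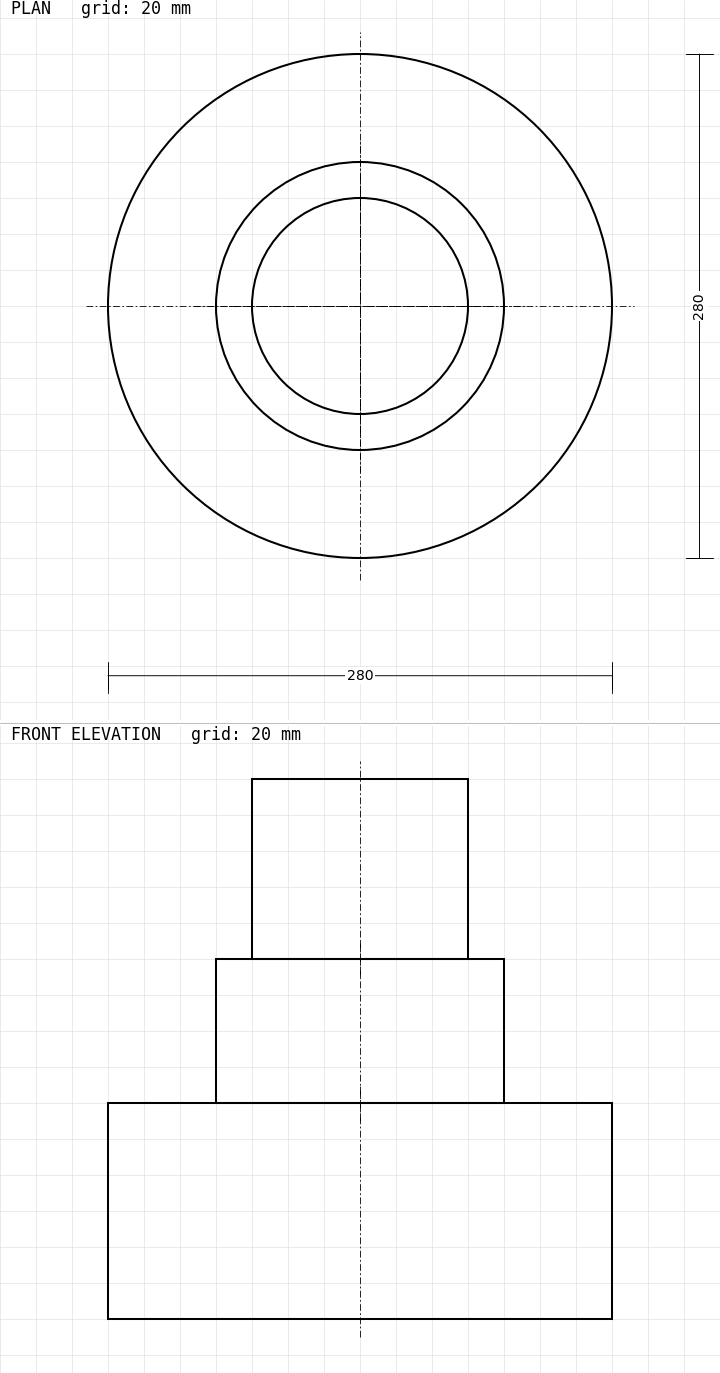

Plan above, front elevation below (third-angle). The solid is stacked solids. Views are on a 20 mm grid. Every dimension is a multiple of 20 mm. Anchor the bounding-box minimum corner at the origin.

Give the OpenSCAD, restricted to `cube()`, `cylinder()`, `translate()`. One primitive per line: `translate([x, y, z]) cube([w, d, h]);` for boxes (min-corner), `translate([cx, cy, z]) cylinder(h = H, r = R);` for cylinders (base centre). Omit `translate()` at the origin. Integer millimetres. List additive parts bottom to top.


translate([140, 140, 0]) cylinder(h = 120, r = 140);
translate([140, 140, 120]) cylinder(h = 80, r = 80);
translate([140, 140, 200]) cylinder(h = 100, r = 60);
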